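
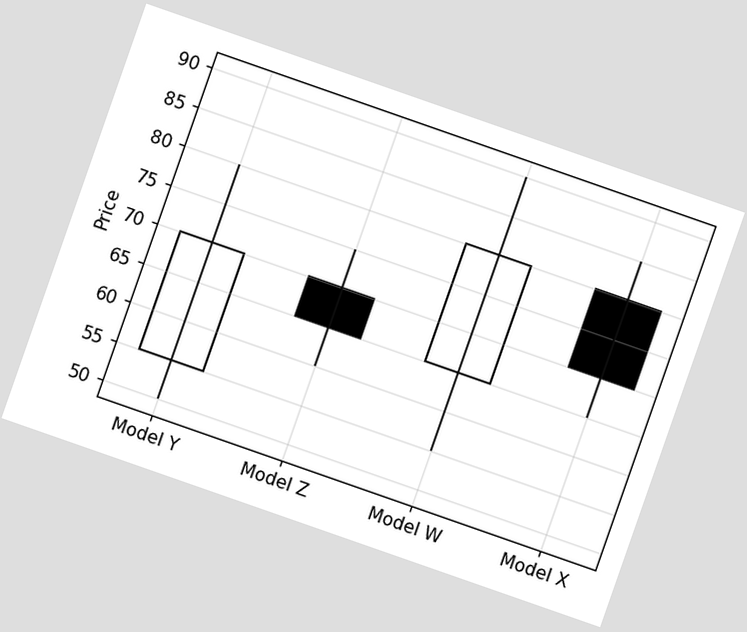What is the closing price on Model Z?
The chart is tilted about 19° clockwise. The Model Z candle closes at 65.

65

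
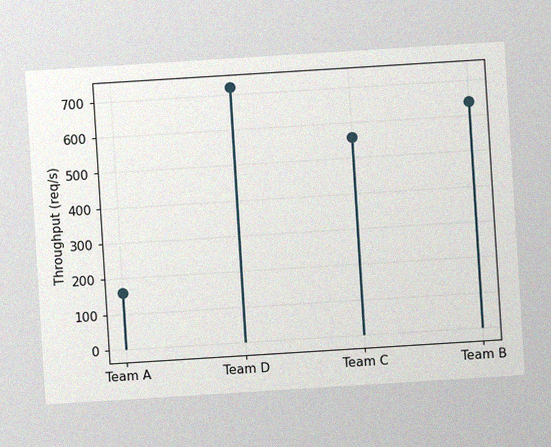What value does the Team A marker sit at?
160req/s

The chart is tilted about 4° counter-clockwise, with some photo noise. The Team A marker sits at 160req/s.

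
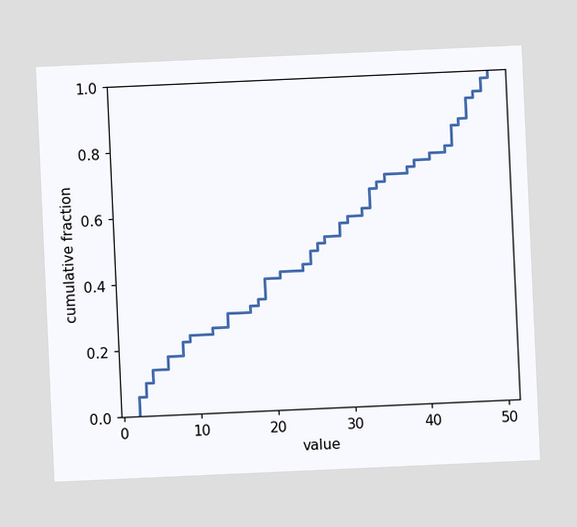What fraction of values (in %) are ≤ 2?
6%

The chart is tilted about 3° counter-clockwise. At x=2 the ECDF step is at 6%.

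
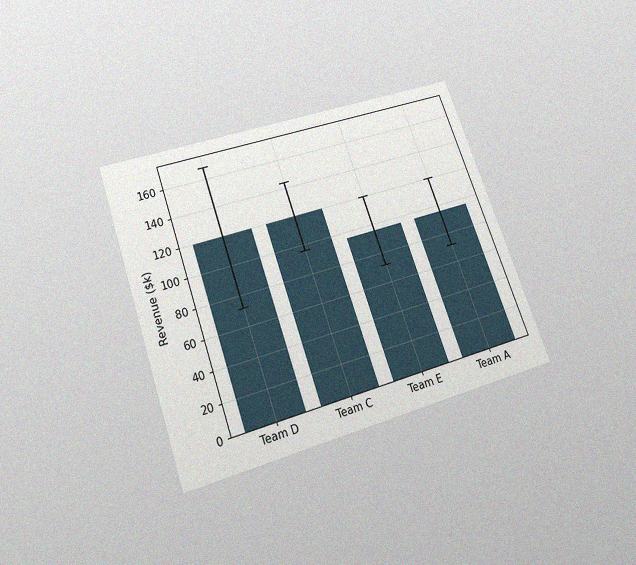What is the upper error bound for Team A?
The chart is tilted about 19° counter-clockwise and viewed slightly from below, with some photo noise. The Team A bar's upper whisker reaches $120k.

$120k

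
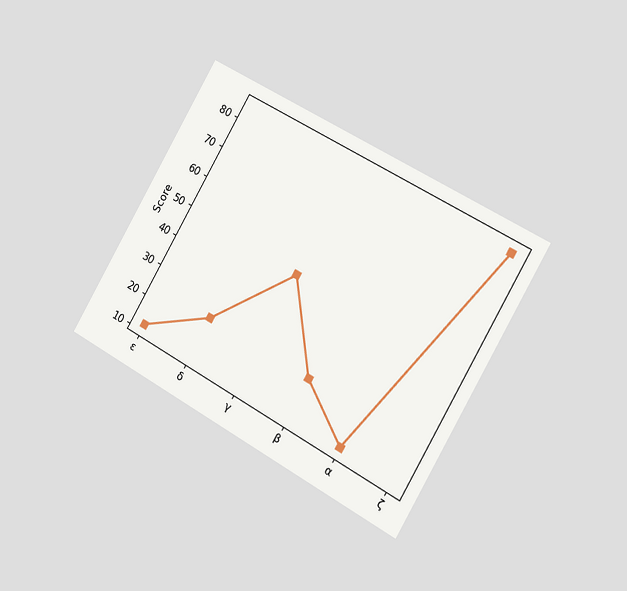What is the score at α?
The chart is tilted about 30° clockwise and viewed slightly from the right. At α, the line is at 12.

12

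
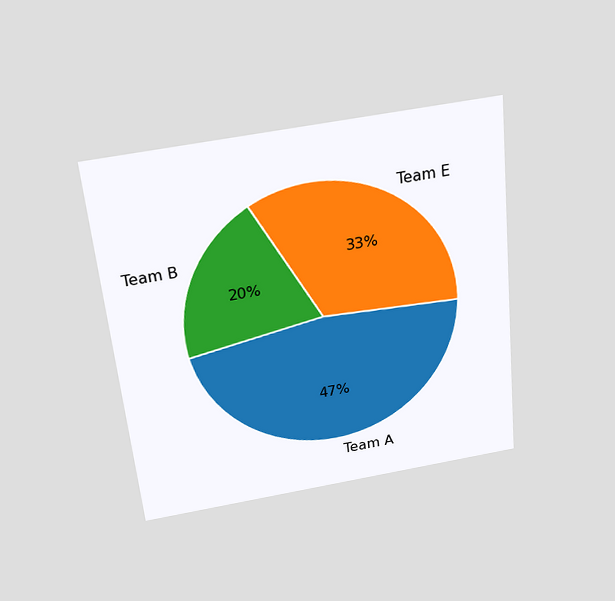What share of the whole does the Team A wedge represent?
47%

The chart is tilted about 6° counter-clockwise and viewed slightly from above. The Team A slice takes up 47% of the pie.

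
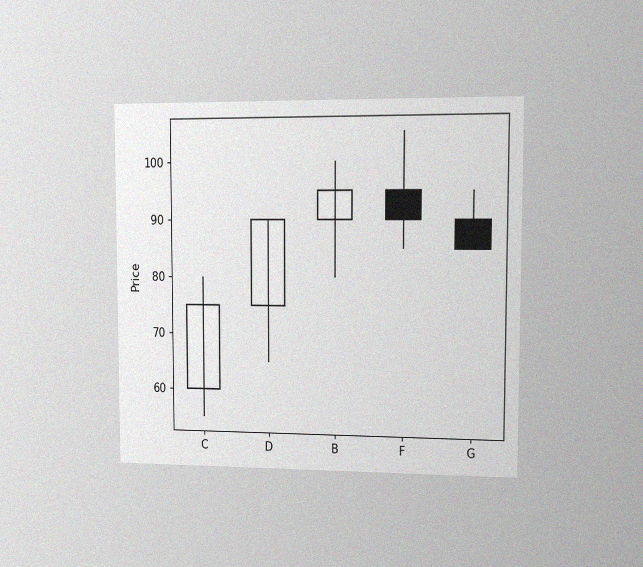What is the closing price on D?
The chart is viewed slightly from the right, with some photo noise. The D candle closes at 90.

90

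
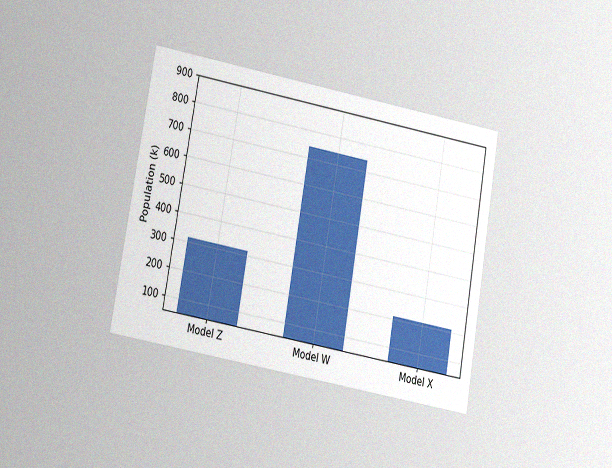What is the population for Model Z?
318k

The chart is tilted about 10° clockwise and viewed at a slight angle, with some photo noise. Reading along the chart's y-axis, the Model Z bar reaches 318k.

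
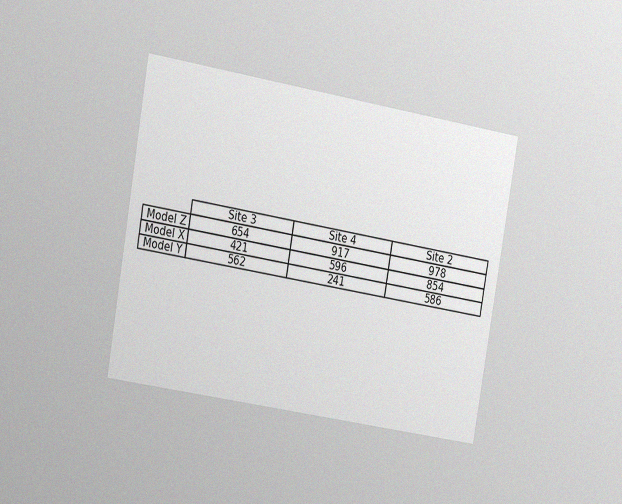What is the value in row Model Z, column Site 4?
917

The chart is tilted about 10° clockwise and viewed slightly from the left, with some photo noise. The (Model Z, Site 4) cell reads 917.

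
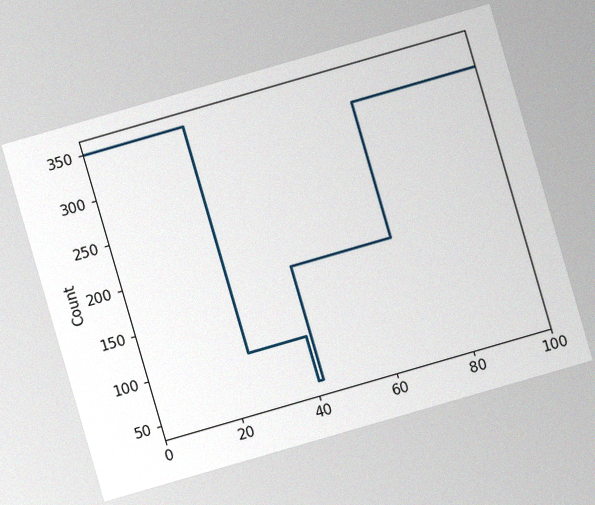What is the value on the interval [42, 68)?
175

The chart is tilted about 16° counter-clockwise, with some photo noise. On [42, 68) the step sits at 175.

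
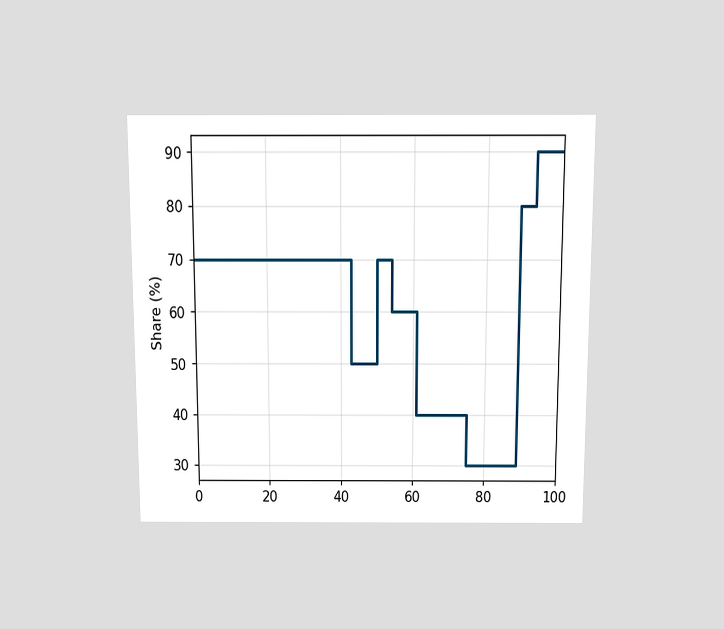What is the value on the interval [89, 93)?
The chart is viewed slightly from above. On [89, 93) the step sits at 80%.

80%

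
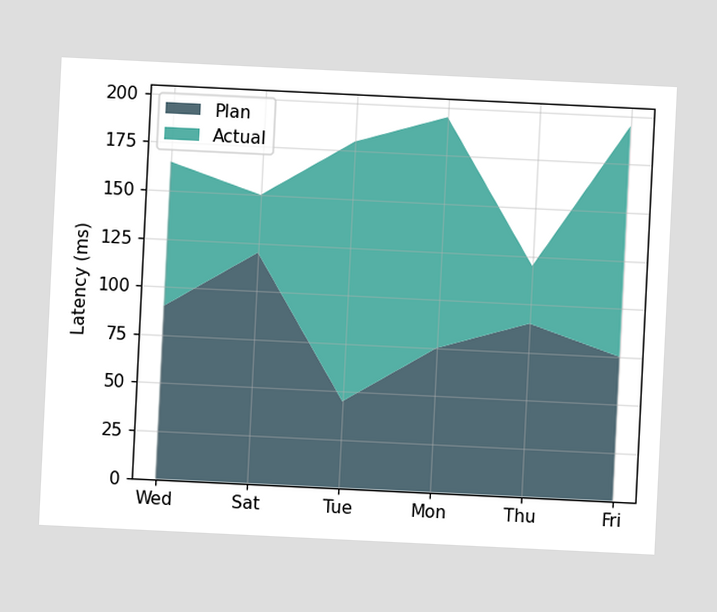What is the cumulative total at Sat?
The chart is tilted about 3° clockwise. The stacked total at Sat reaches 150ms.

150ms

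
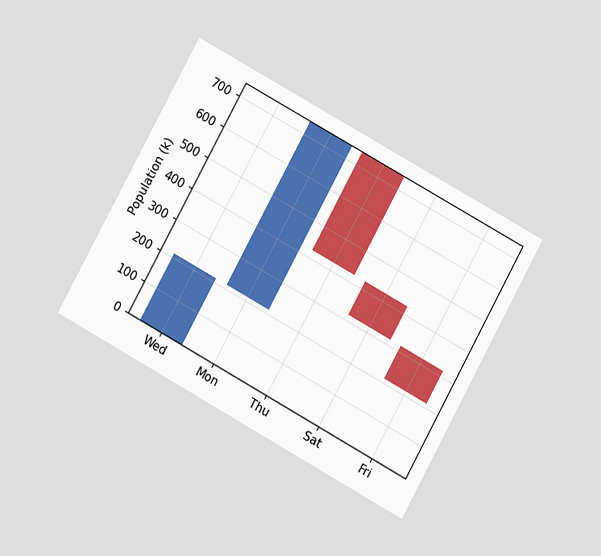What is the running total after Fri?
The chart is tilted about 29° clockwise and viewed at a slight angle. After Fri the running total reaches 212k.

212k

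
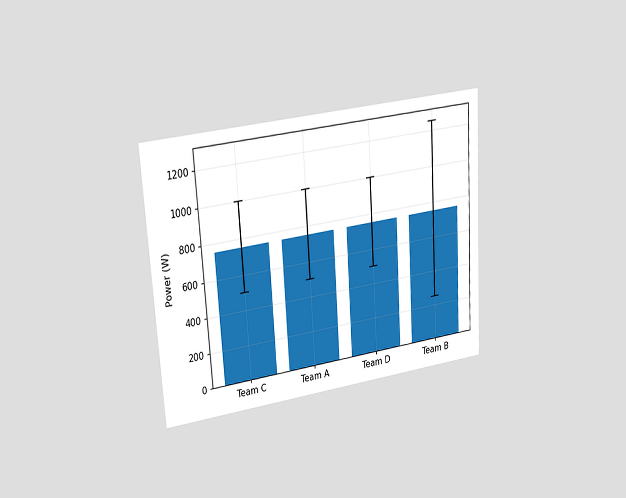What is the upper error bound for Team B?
The chart is tilted about 4° counter-clockwise and viewed at a slight angle. The Team B bar's upper whisker reaches 1250W.

1250W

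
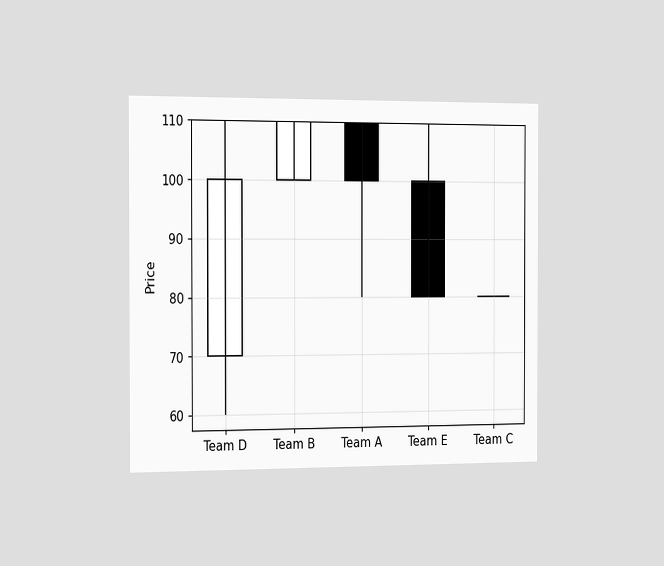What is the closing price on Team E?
The chart is viewed slightly from the left. The Team E candle closes at 80.

80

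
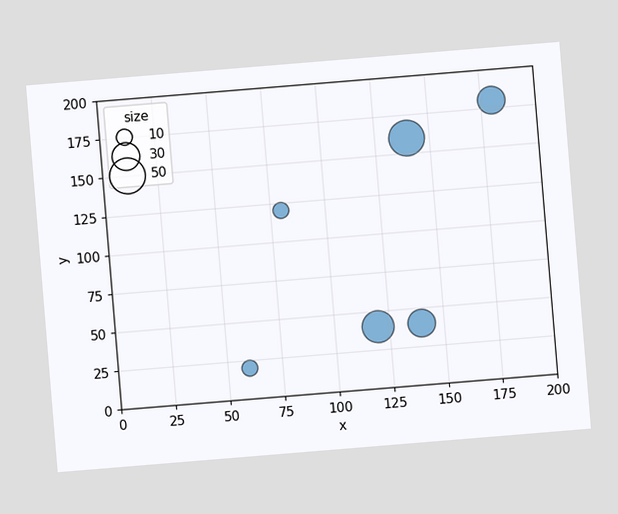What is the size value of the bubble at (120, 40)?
40

The chart is tilted about 5° counter-clockwise. Matching the bubble at (120, 40) against the size legend gives 40.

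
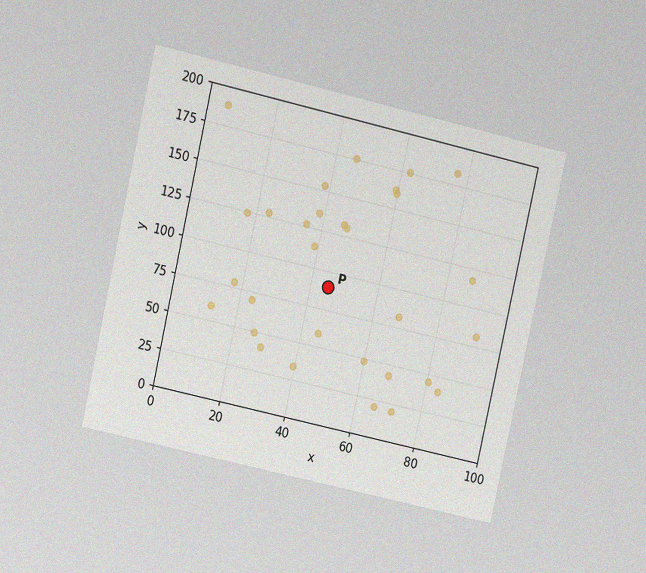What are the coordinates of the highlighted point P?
The chart is tilted about 13° clockwise and viewed at a slight angle, with some photo noise. Following the gridlines from P to each axis, P sits at (45, 90).

(45, 90)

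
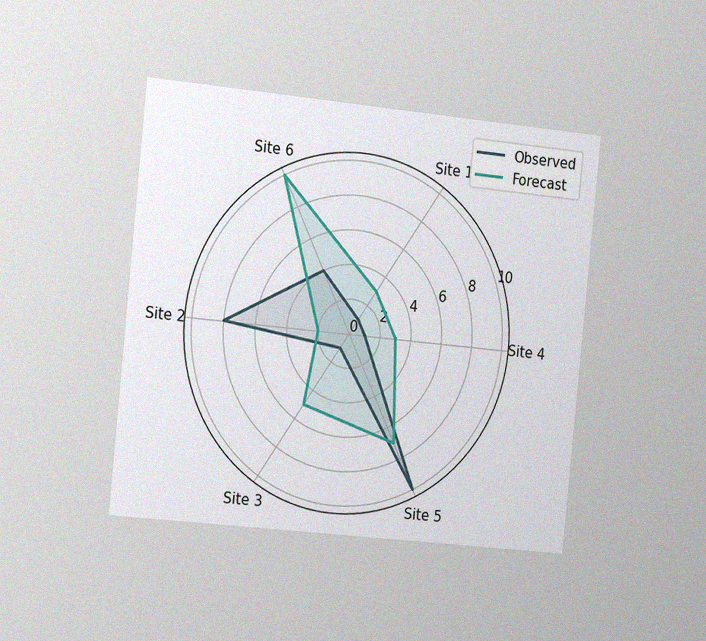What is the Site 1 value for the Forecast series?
3

The chart is tilted about 6° clockwise and viewed slightly from the left, with some photo noise. On the Site 1 axis, Forecast reaches 3.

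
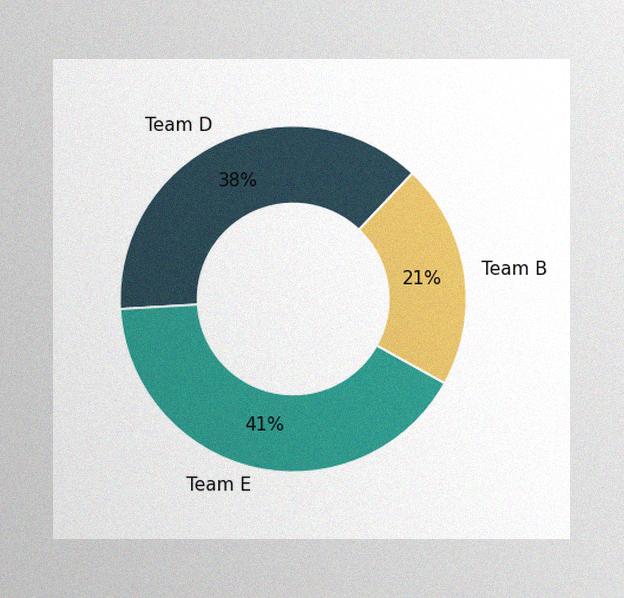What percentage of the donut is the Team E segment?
41%

The image has some photo noise and uneven lighting. The Team E segment takes up 41% of the ring.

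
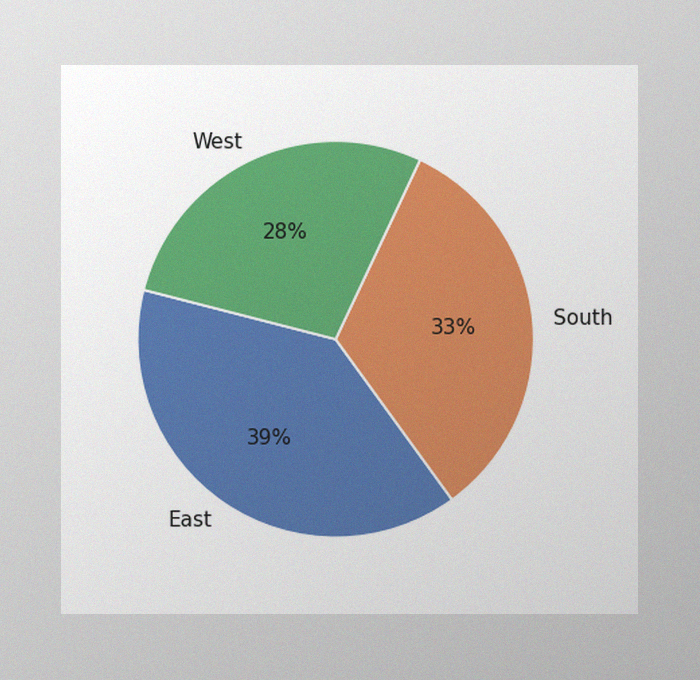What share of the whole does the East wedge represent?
The image has some photo noise and uneven lighting. The East slice takes up 39% of the pie.

39%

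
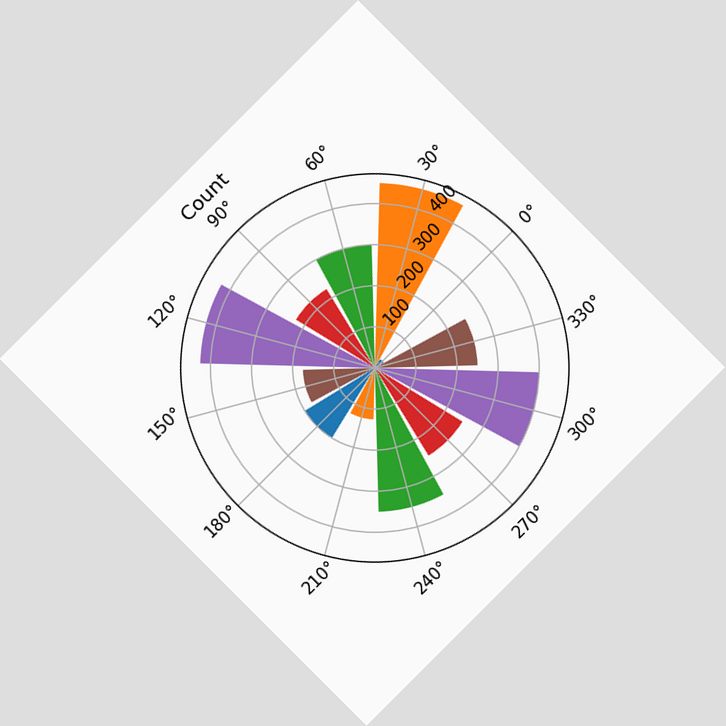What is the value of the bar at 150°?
The chart is tilted about 45° counter-clockwise. The bar at 150° reaches 175 on the radial axis.

175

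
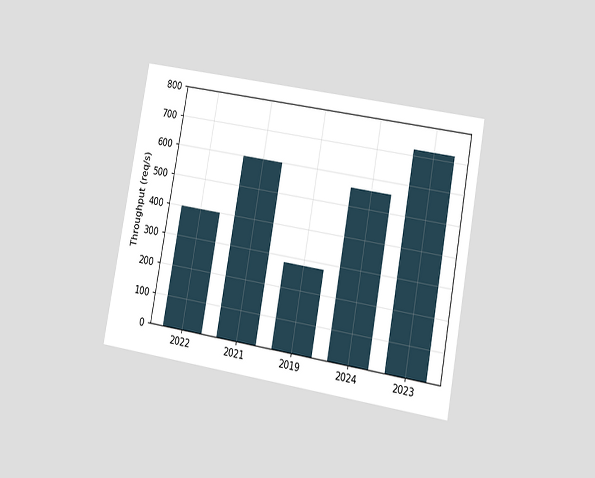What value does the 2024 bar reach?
560req/s

The chart is tilted about 10° clockwise and viewed at a slight angle. Reading along the chart's y-axis, the 2024 bar reaches 560req/s.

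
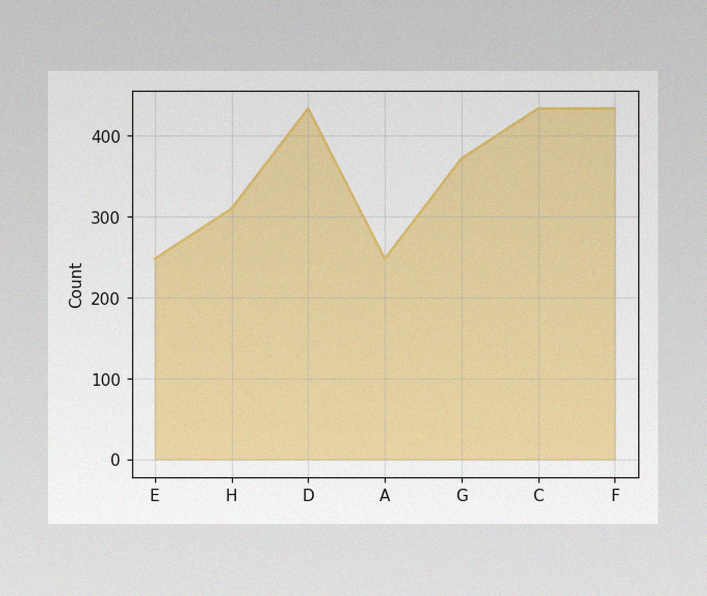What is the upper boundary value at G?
The image has some photo noise and uneven lighting. At G the upper boundary is at 372.

372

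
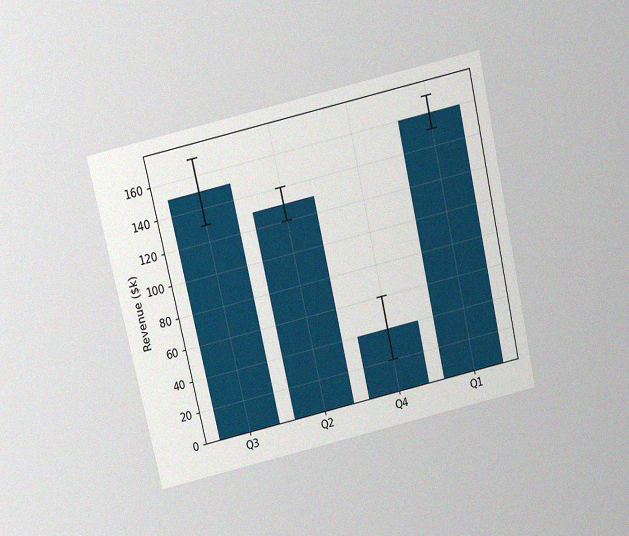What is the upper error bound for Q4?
The chart is tilted about 13° counter-clockwise and viewed slightly from above, with some photo noise. The Q4 bar's upper whisker reaches $60k.

$60k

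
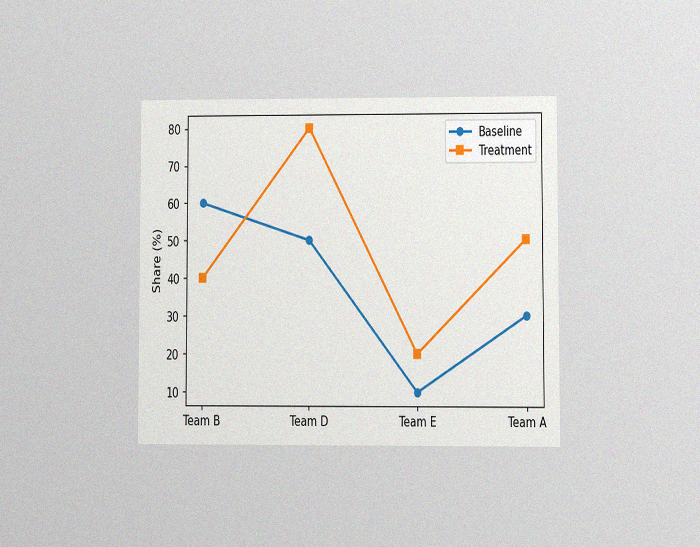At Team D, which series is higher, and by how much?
The chart is viewed at a slight angle, with some photo noise. At Team D, Treatment sits above the other line by 30%.

Treatment, by 30%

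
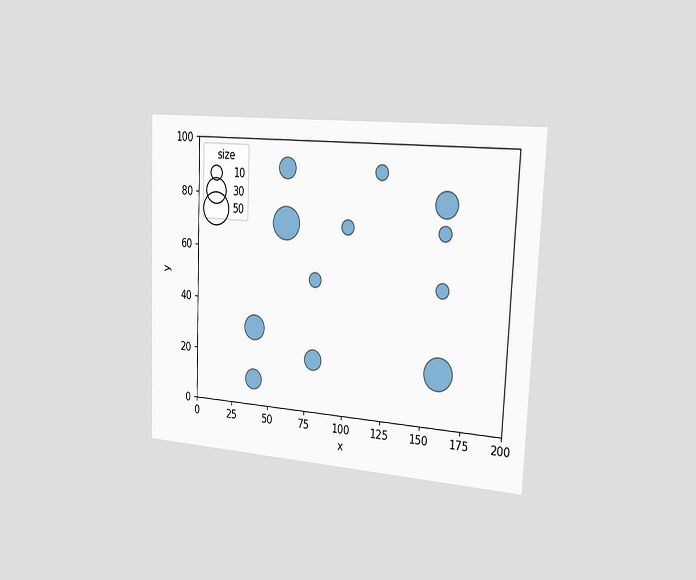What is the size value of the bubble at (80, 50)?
10

The chart is tilted about 2° clockwise and viewed slightly from the right. Matching the bubble at (80, 50) against the size legend gives 10.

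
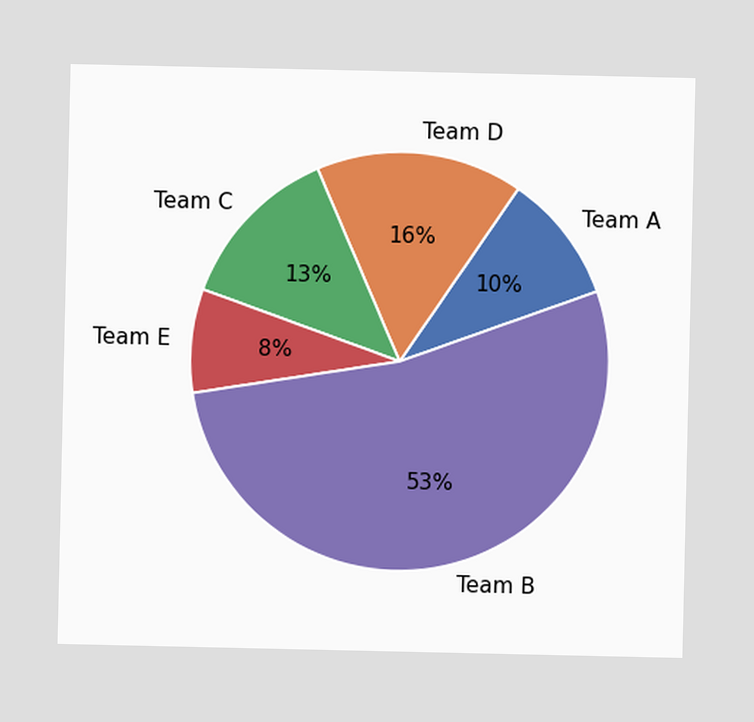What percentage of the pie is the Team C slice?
The Team C slice takes up 13% of the pie.

13%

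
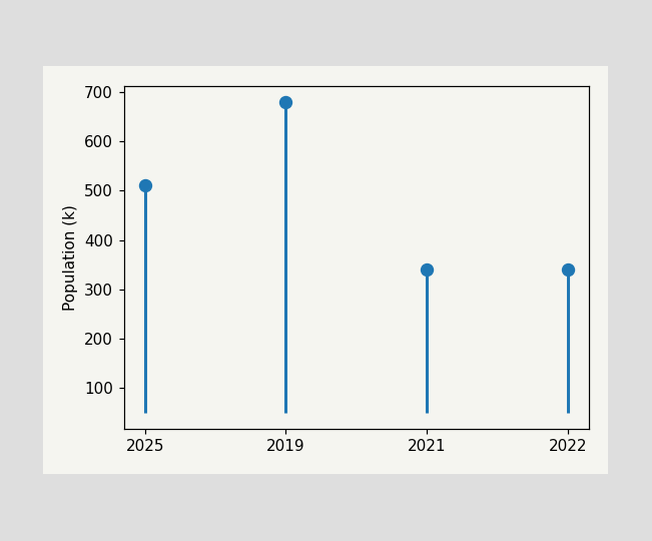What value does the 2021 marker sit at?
340k

The 2021 marker sits at 340k.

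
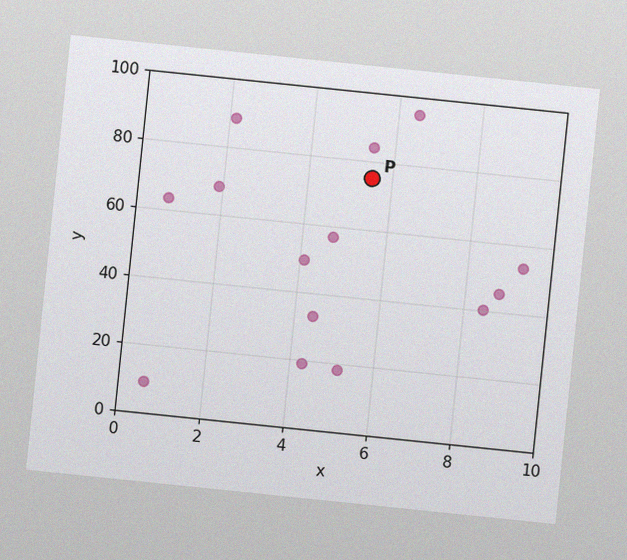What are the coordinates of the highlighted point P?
(5.5, 75)

The chart is tilted about 6° clockwise, with some photo noise. Following the gridlines from P to each axis, P sits at (5.5, 75).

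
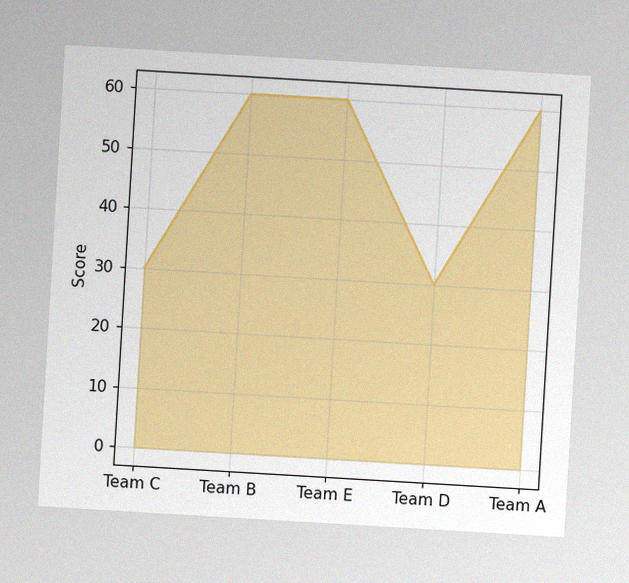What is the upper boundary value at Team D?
The chart is tilted about 3° clockwise, with some photo noise. At Team D the upper boundary is at 30.

30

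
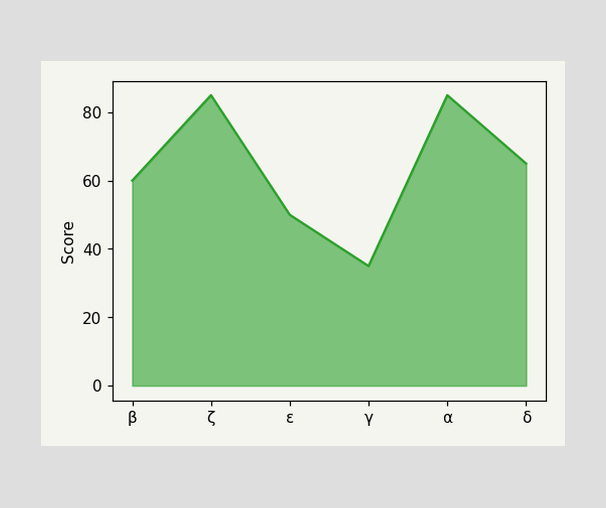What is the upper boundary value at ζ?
85

At ζ the upper boundary is at 85.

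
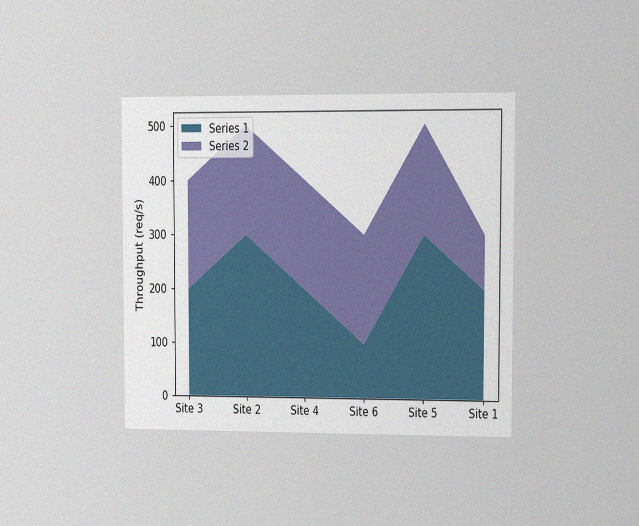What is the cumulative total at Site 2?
The chart is viewed at a slight angle, with some photo noise. The stacked total at Site 2 reaches 500req/s.

500req/s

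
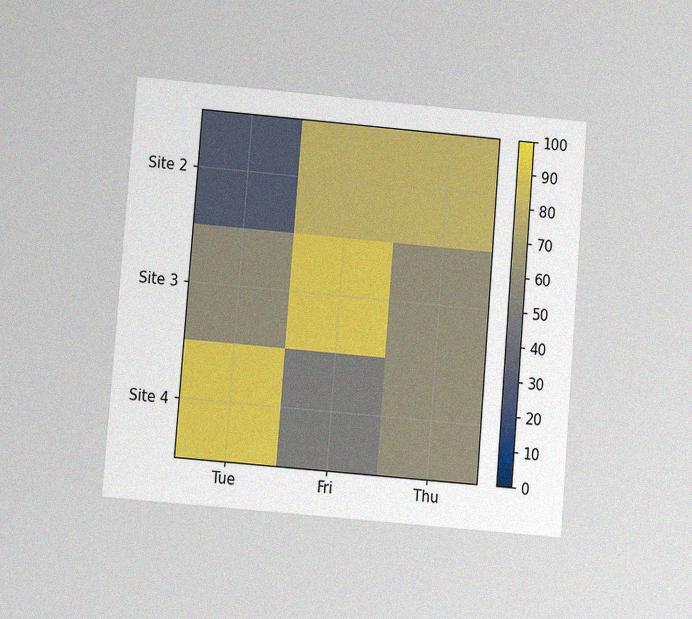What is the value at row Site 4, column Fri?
50

The chart is tilted about 5° clockwise and viewed at a slight angle, with some photo noise. Matching cell (Site 4, Fri) against the colorbar gives 50.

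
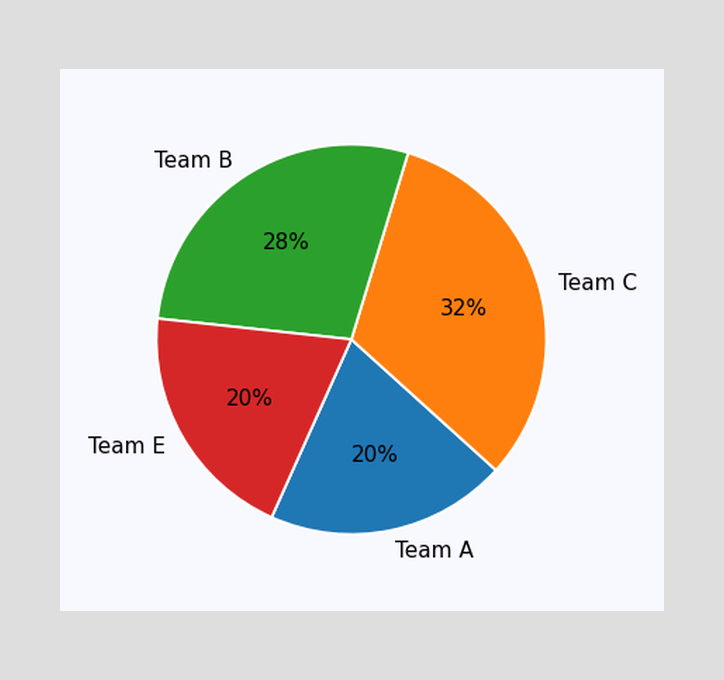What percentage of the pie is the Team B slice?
28%

The Team B slice takes up 28% of the pie.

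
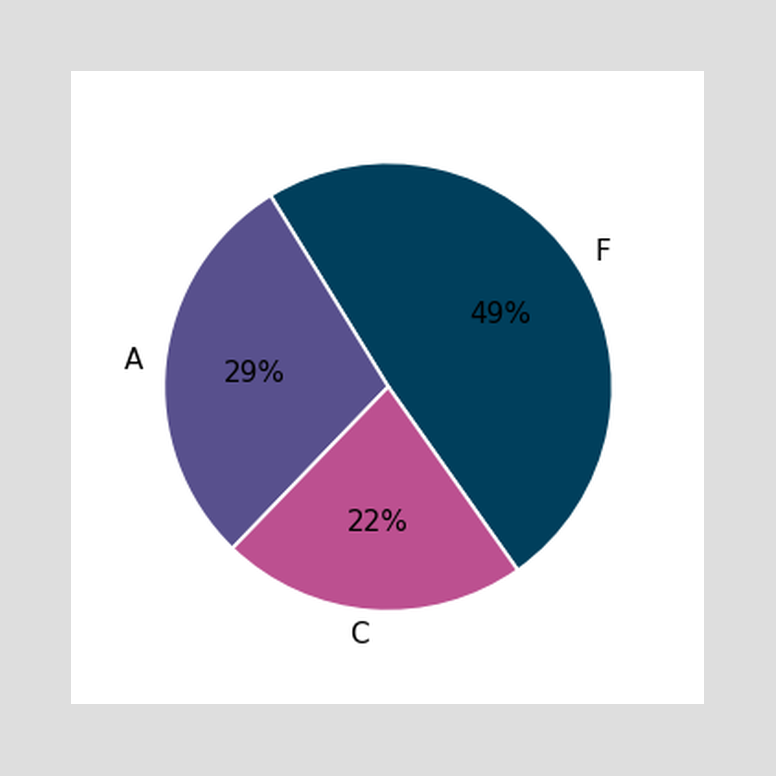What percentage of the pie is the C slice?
22%

The C slice takes up 22% of the pie.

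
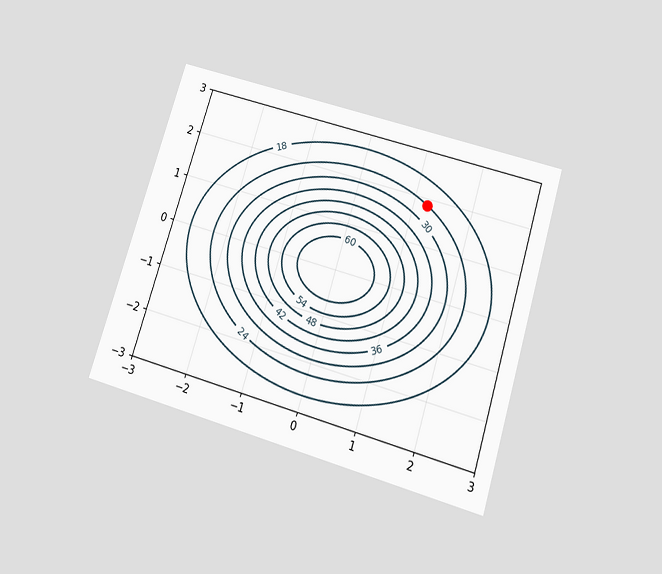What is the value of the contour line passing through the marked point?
24

The chart is tilted about 17° clockwise and viewed slightly from below. The marked point sits on the contour labelled 24.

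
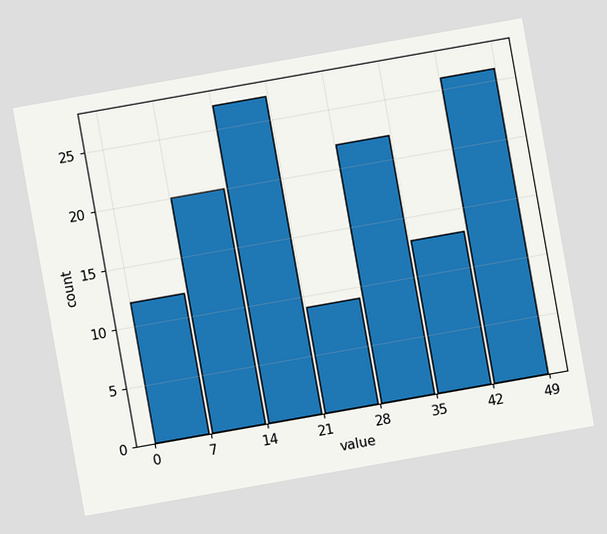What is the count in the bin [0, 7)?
The chart is tilted about 10° counter-clockwise. The [0, 7) bin has height 12.

12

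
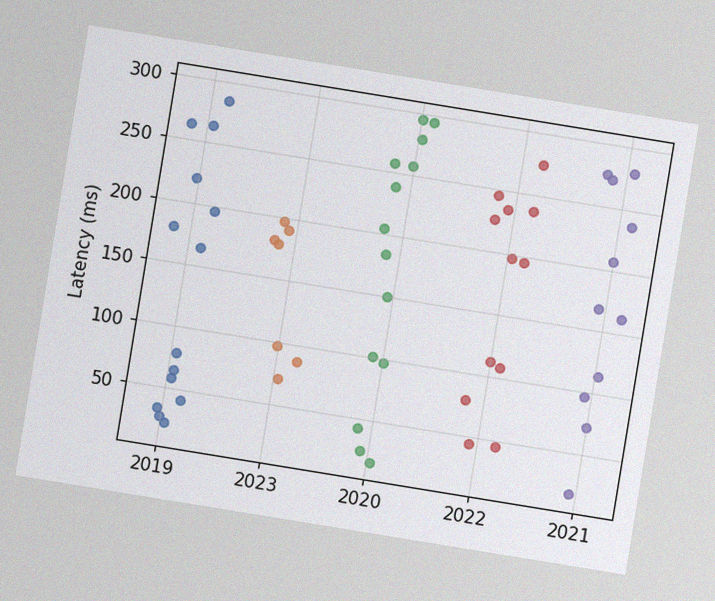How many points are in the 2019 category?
The chart is tilted about 9° clockwise, with some photo noise. Counting the markers in the 2019 column gives 14.

14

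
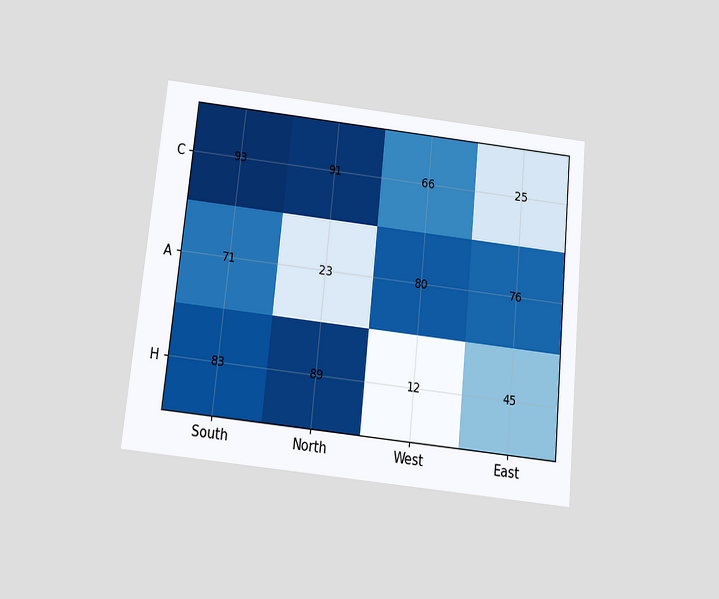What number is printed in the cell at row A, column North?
The chart is tilted about 6° clockwise and viewed slightly from below. The (A, North) cell reads 23.

23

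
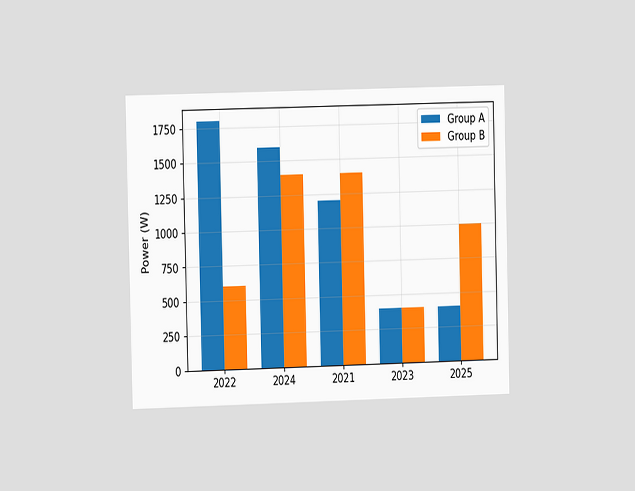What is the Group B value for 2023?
The chart is viewed at a slight angle. The Group B bar at 2023 reaches 400W on the y-axis.

400W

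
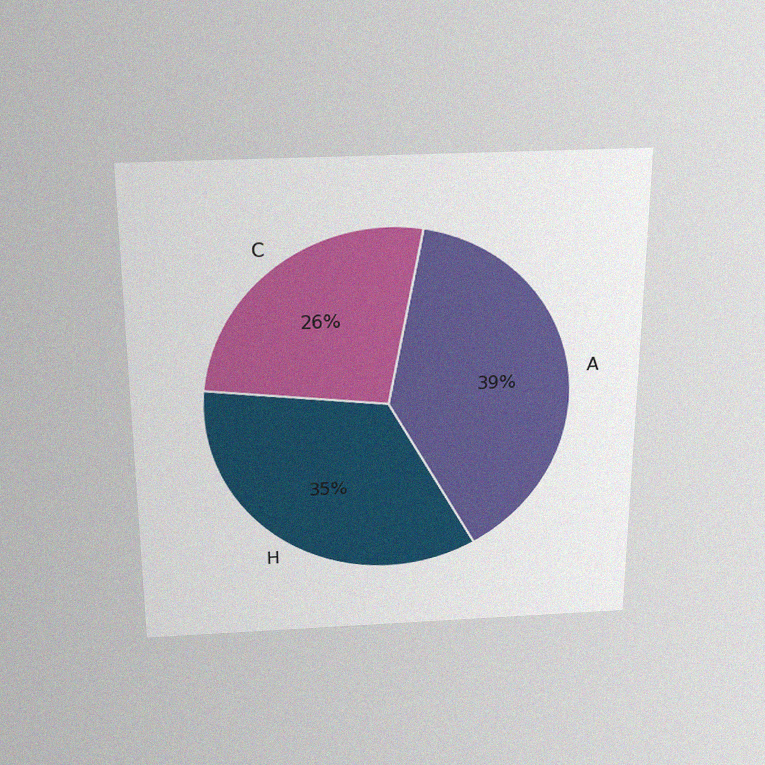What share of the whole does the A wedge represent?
The chart is viewed slightly from above, with some photo noise. The A slice takes up 39% of the pie.

39%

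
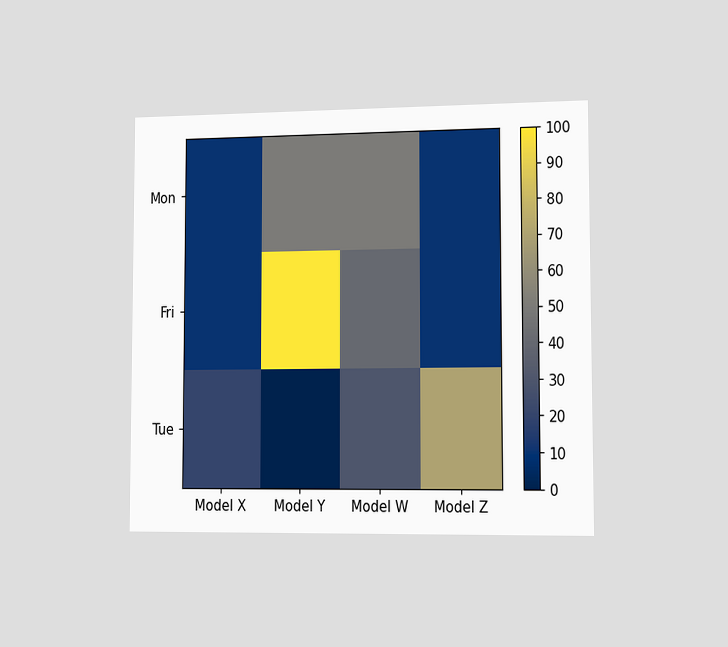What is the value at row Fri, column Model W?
40

The chart is viewed slightly from the right. Matching cell (Fri, Model W) against the colorbar gives 40.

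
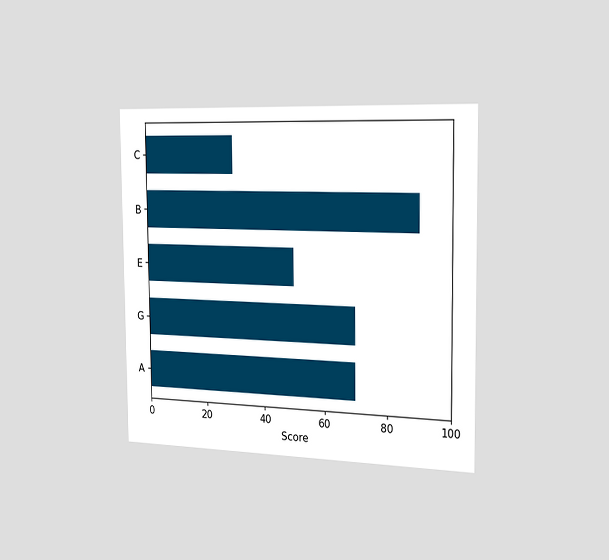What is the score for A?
70

The chart is viewed slightly from the right. Reading along the chart's x-axis, the A bar reaches 70.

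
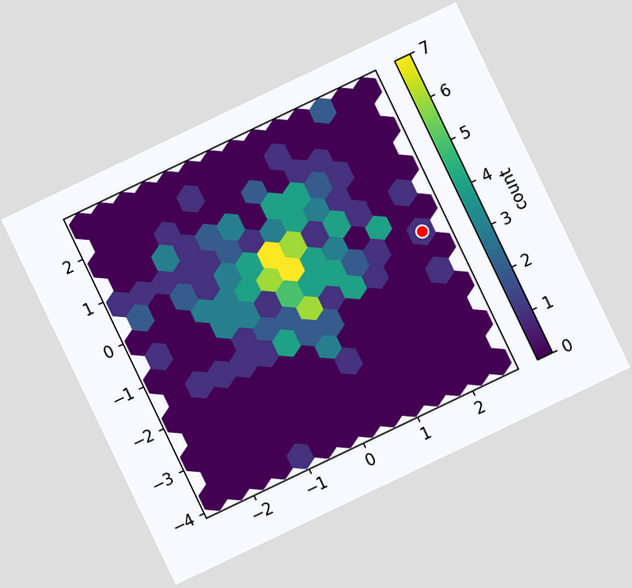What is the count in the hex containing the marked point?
The chart is tilted about 26° counter-clockwise. The marked hex reads 1 on the colorbar.

1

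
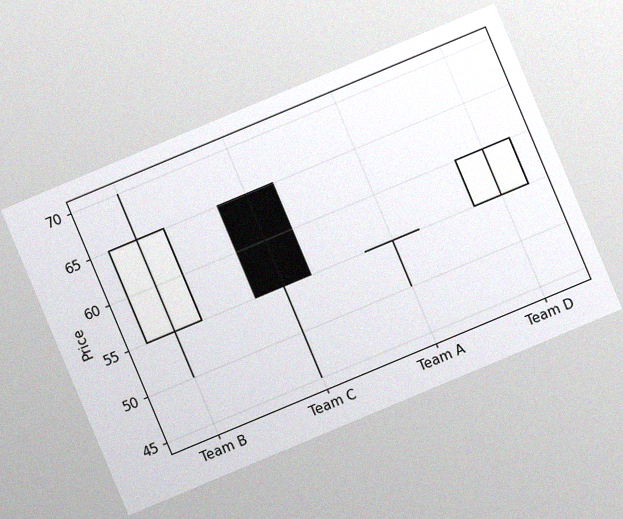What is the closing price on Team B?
The chart is tilted about 23° counter-clockwise, with some photo noise. The Team B candle closes at 65.

65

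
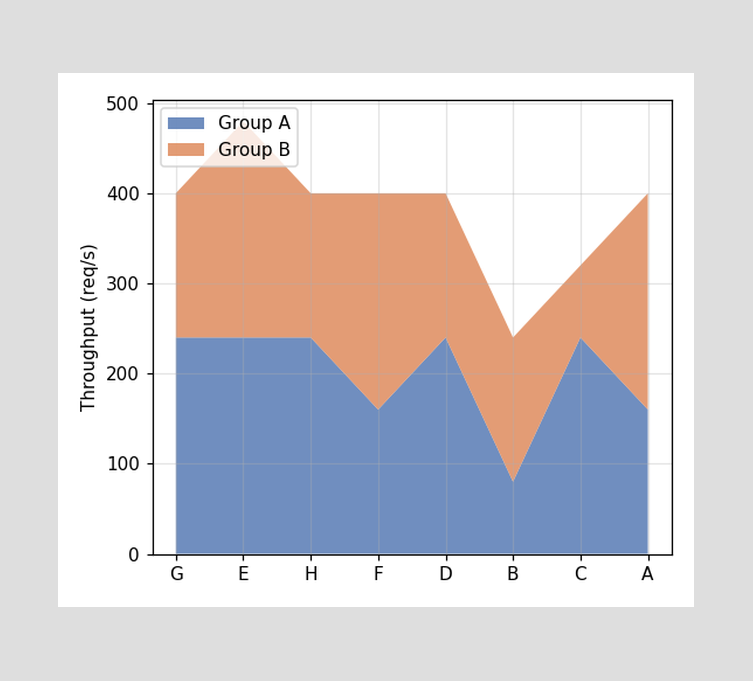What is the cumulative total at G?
400req/s

The stacked total at G reaches 400req/s.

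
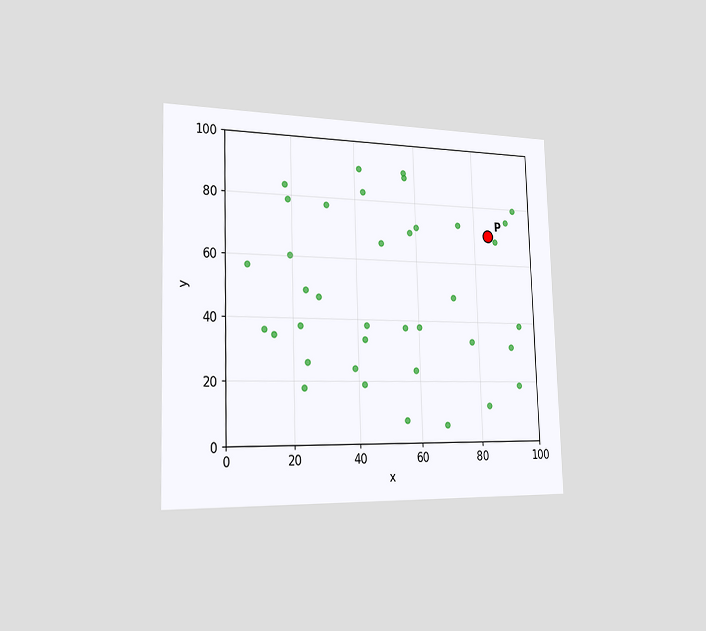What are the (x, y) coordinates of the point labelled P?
The chart is viewed slightly from the left. Following the gridlines from P to each axis, P sits at (85, 70).

(85, 70)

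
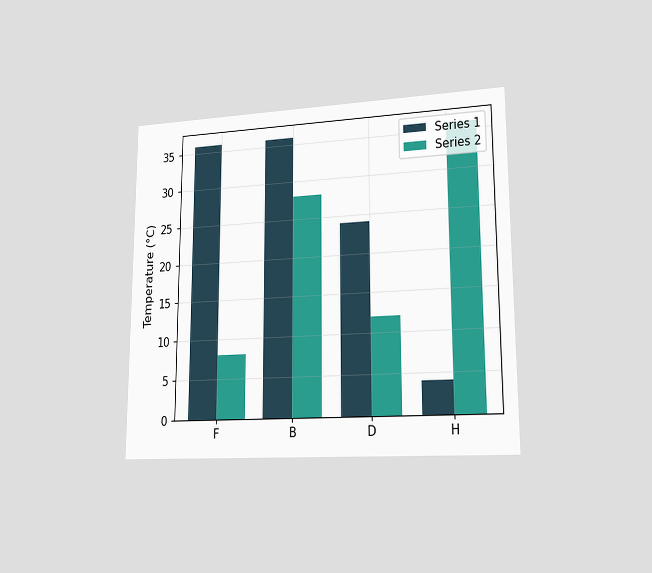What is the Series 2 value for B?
28°C

The chart is viewed slightly from the right. The Series 2 bar at B reaches 28°C on the y-axis.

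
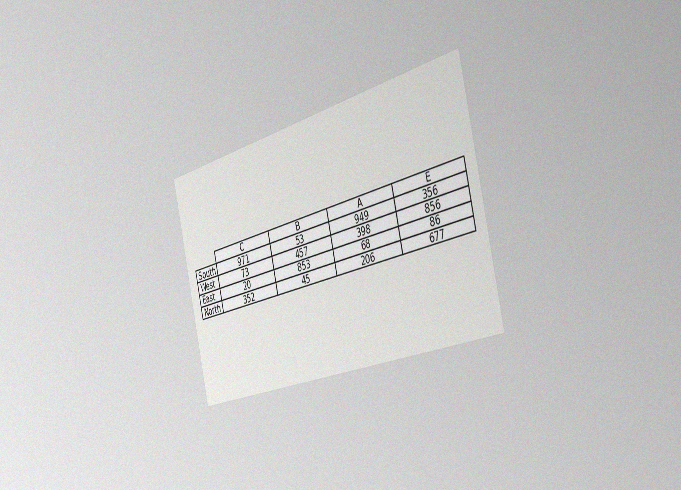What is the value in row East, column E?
86

The chart is tilted about 14° counter-clockwise and viewed slightly from the right, with some photo noise. The (East, E) cell reads 86.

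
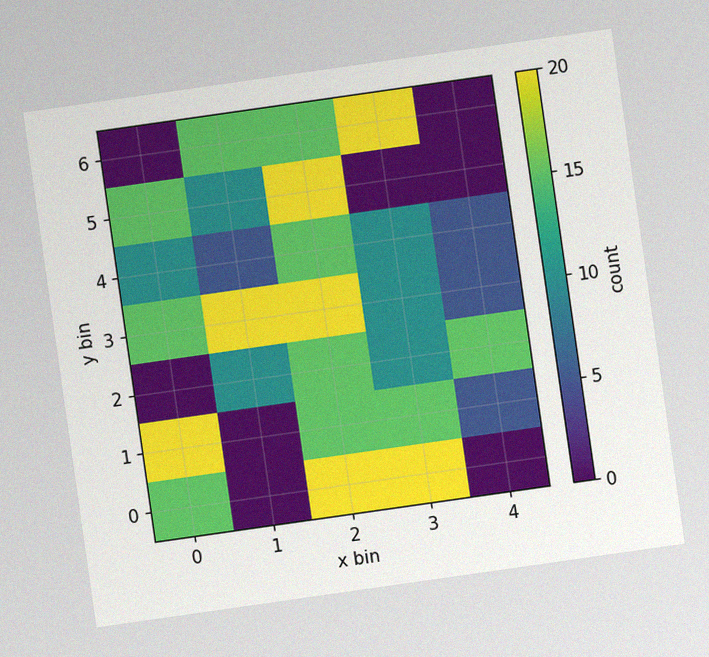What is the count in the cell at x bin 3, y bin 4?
10

The chart is tilted about 8° counter-clockwise, with some photo noise. Matching the cell (3, 4) against the colorbar gives 10.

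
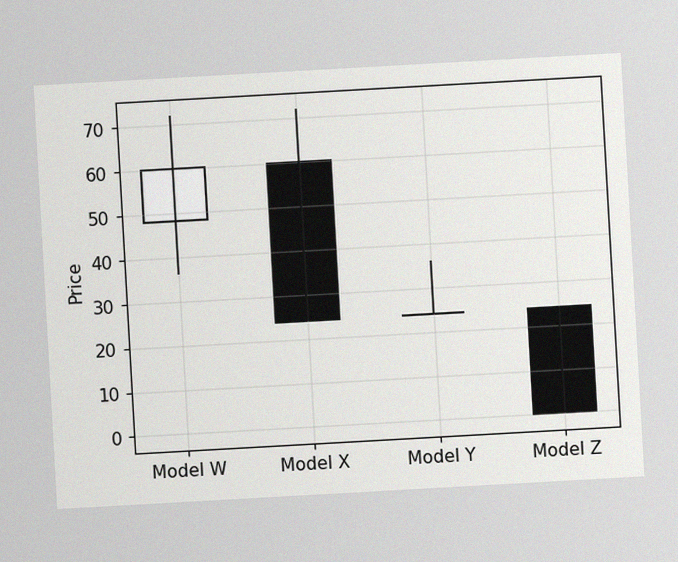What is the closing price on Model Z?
0

The chart is tilted about 3° counter-clockwise, with some photo noise. The Model Z candle closes at 0.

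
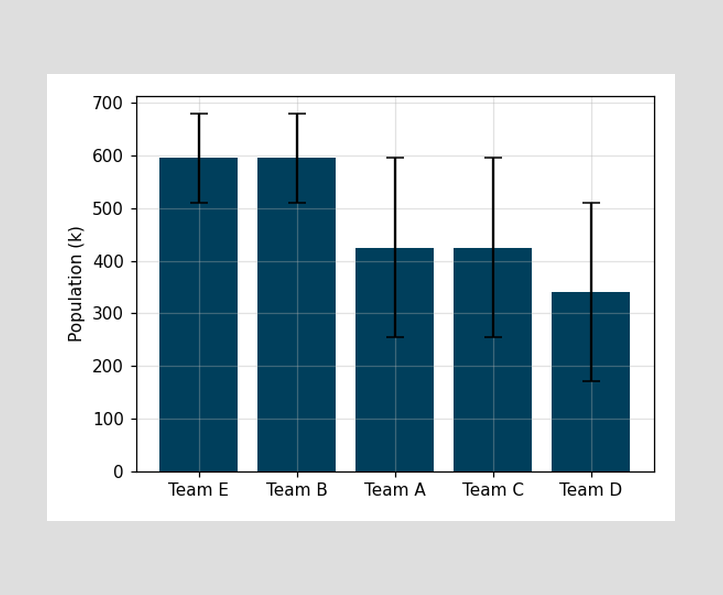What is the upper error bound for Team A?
The Team A bar's upper whisker reaches 595k.

595k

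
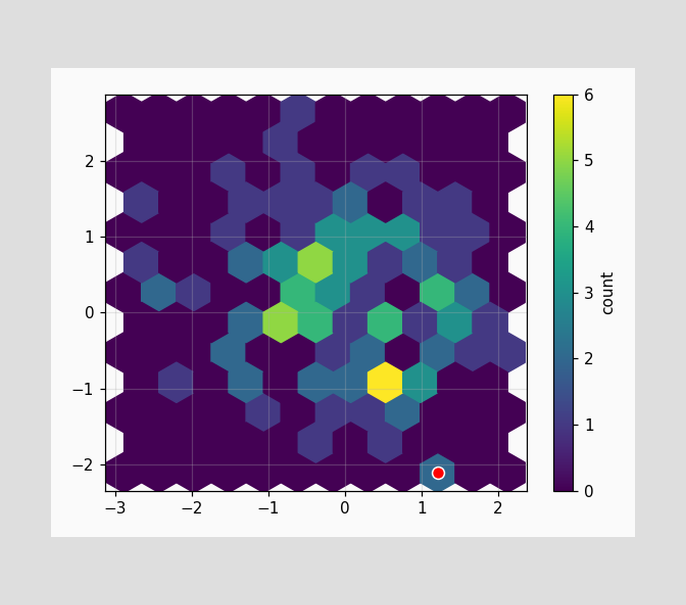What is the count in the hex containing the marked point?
2

The marked hex reads 2 on the colorbar.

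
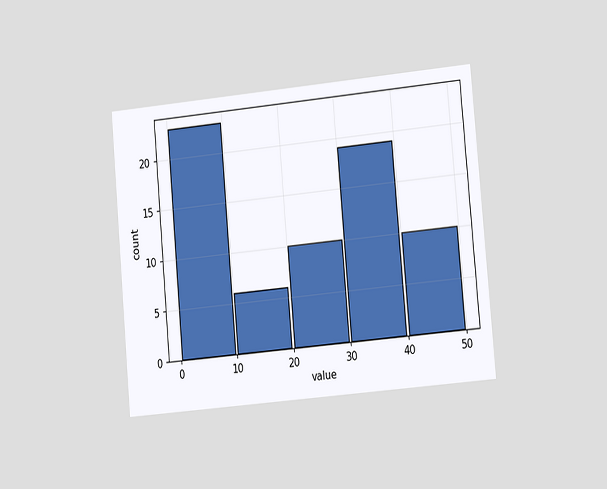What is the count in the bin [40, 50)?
The chart is tilted about 5° counter-clockwise and viewed slightly from the right. The [40, 50) bin has height 10.

10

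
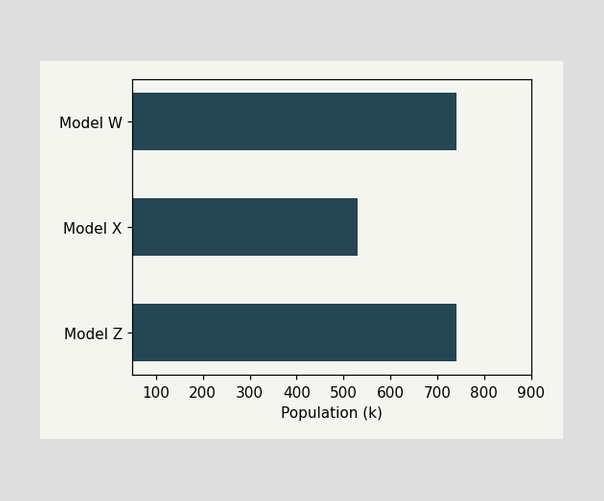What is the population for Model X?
Reading along the chart's x-axis, the Model X bar reaches 530k.

530k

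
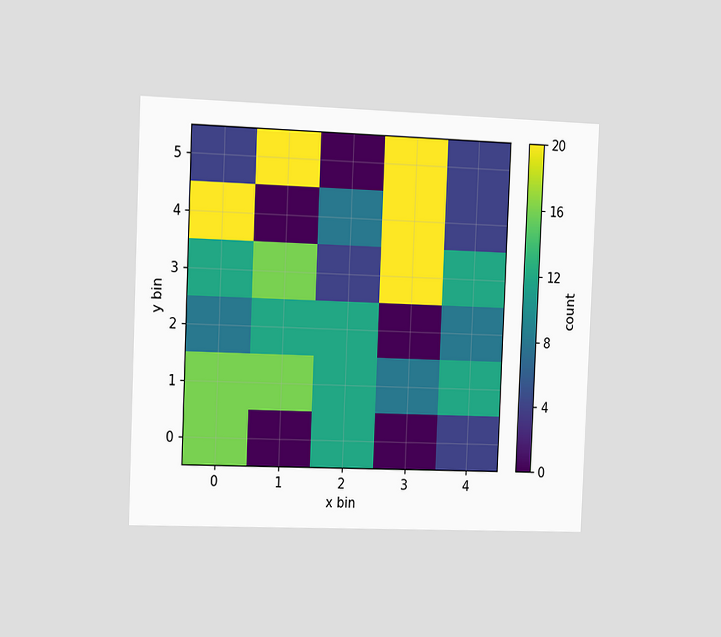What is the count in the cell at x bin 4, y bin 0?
The chart is tilted about 2° clockwise and viewed slightly from the left. Matching the cell (4, 0) against the colorbar gives 4.

4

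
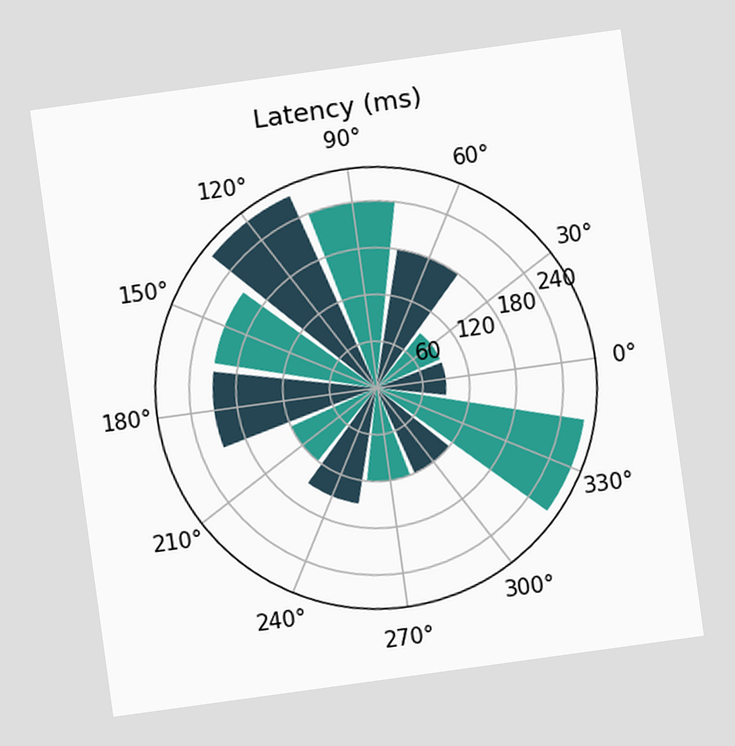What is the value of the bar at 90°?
The chart is tilted about 8° counter-clockwise. The bar at 90° reaches 240ms on the radial axis.

240ms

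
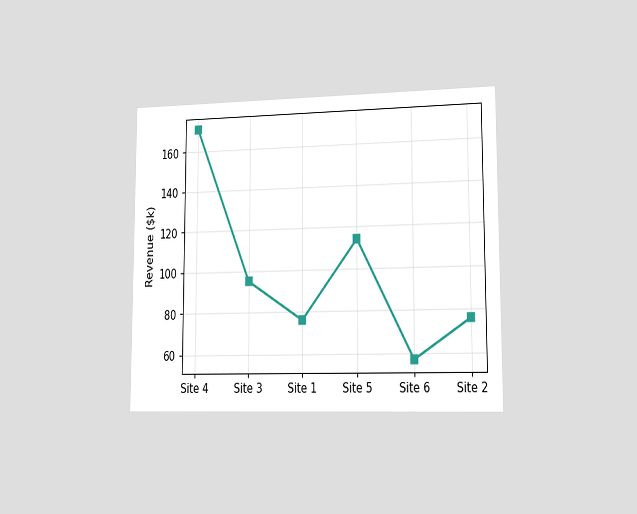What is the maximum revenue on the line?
$171k

The chart is viewed slightly from the right. The highest point is at Site 4, and reading across to the y-axis gives $171k.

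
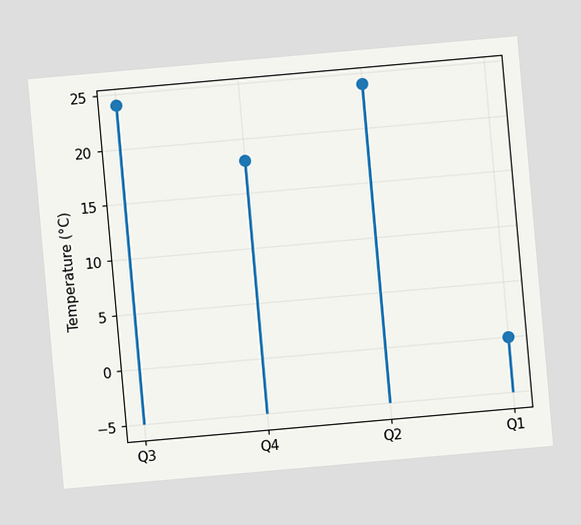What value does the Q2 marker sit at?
24°C

The chart is tilted about 5° counter-clockwise. The Q2 marker sits at 24°C.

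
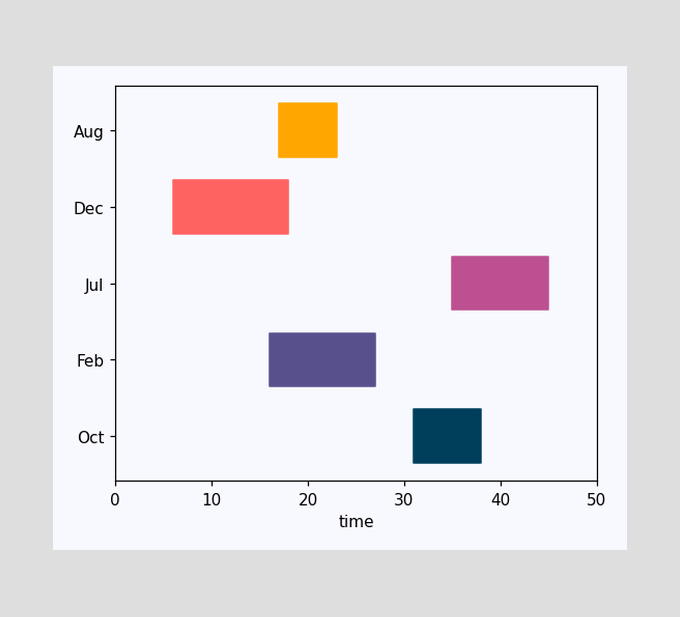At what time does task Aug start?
The Aug bar begins at t=17.

17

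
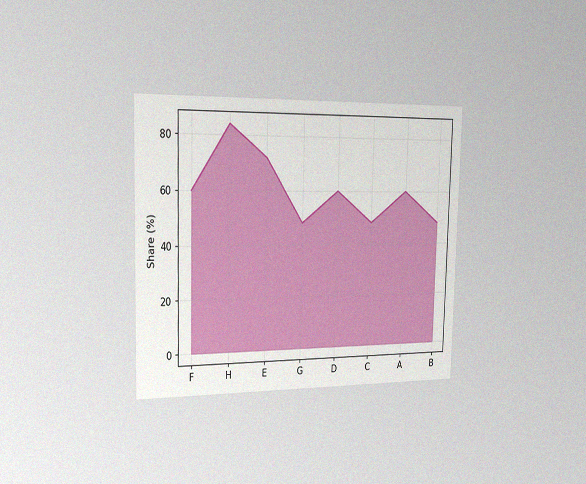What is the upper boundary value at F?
The chart is viewed slightly from the left, with some photo noise. At F the upper boundary is at 60%.

60%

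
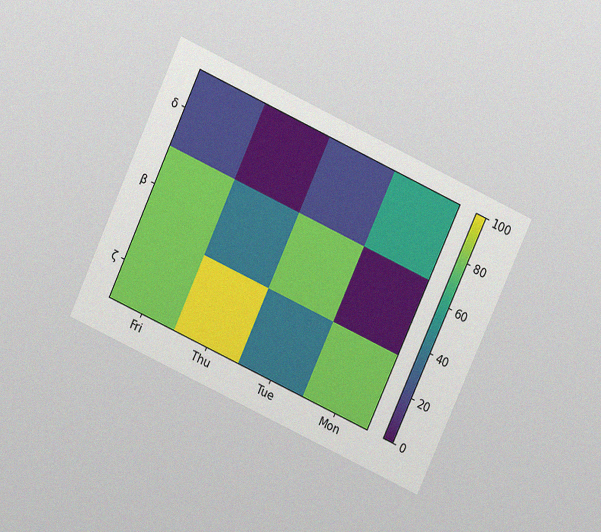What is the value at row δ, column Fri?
The chart is tilted about 25° clockwise and viewed at a slight angle, with some photo noise. Matching cell (δ, Fri) against the colorbar gives 20.

20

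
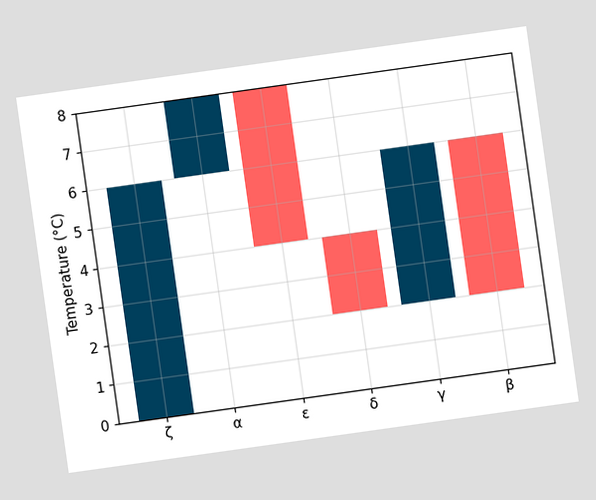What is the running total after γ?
The chart is tilted about 8° counter-clockwise. After γ the running total reaches 6°C.

6°C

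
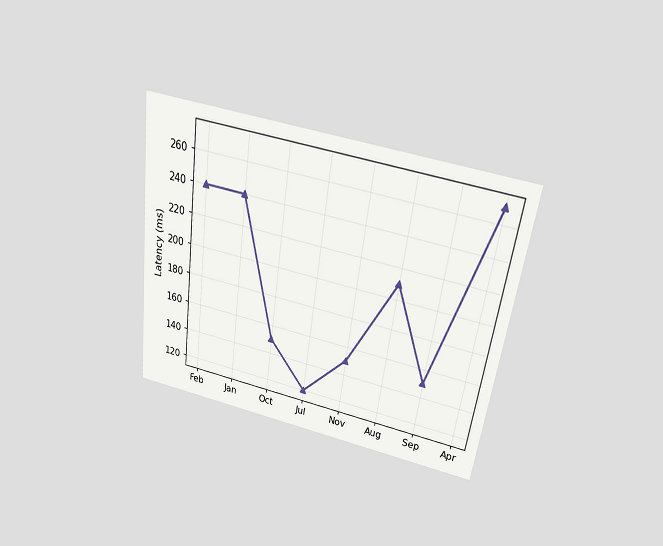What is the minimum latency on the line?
120ms

The chart is tilted about 8° clockwise and viewed slightly from above. The lowest point is at Jul, and reading across to the y-axis gives 120ms.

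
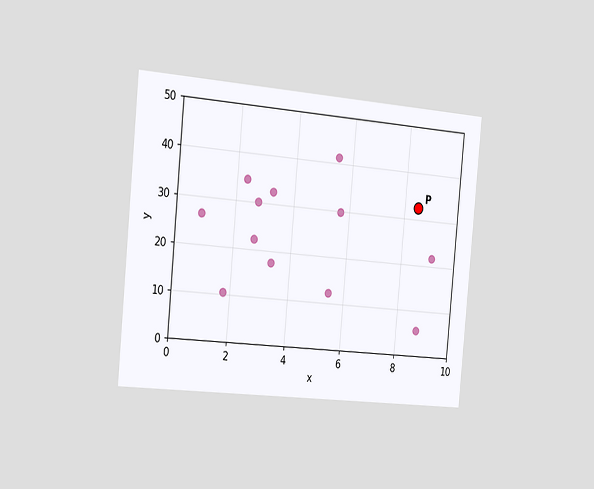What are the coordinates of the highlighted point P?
The chart is tilted about 5° clockwise and viewed slightly from the left. Following the gridlines from P to each axis, P sits at (8.5, 32.5).

(8.5, 32.5)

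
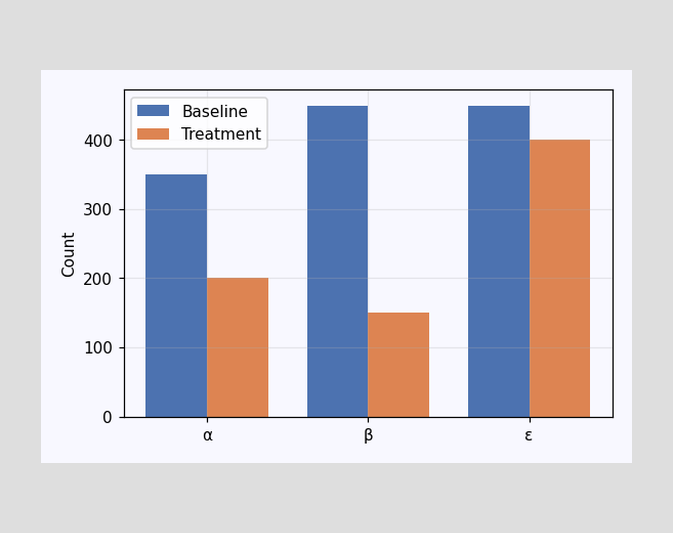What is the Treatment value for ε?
400

The Treatment bar at ε reaches 400 on the y-axis.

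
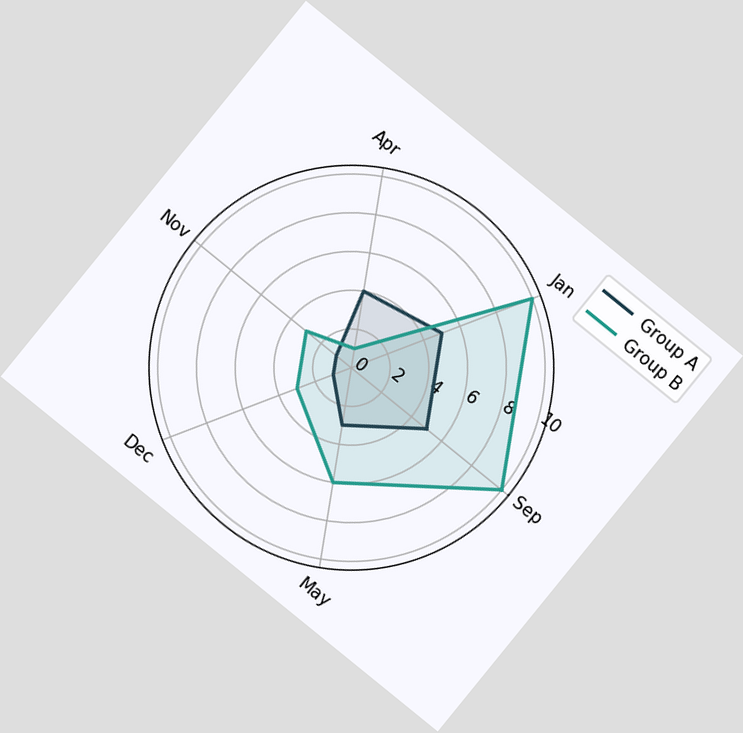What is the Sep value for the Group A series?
5

The chart is tilted about 39° clockwise. On the Sep axis, Group A reaches 5.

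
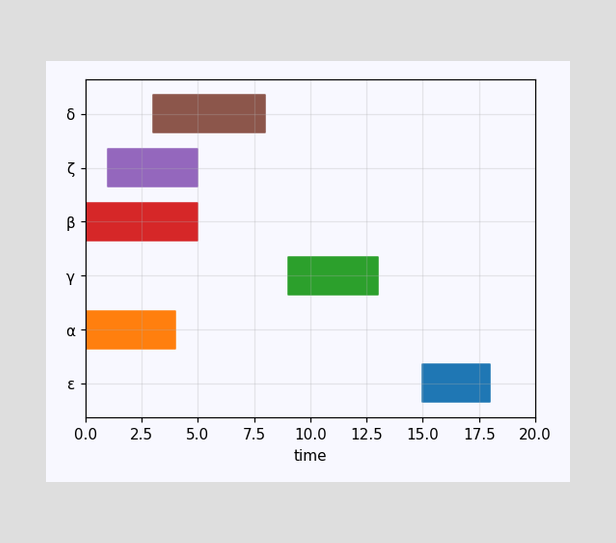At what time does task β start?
The β bar begins at t=0.

0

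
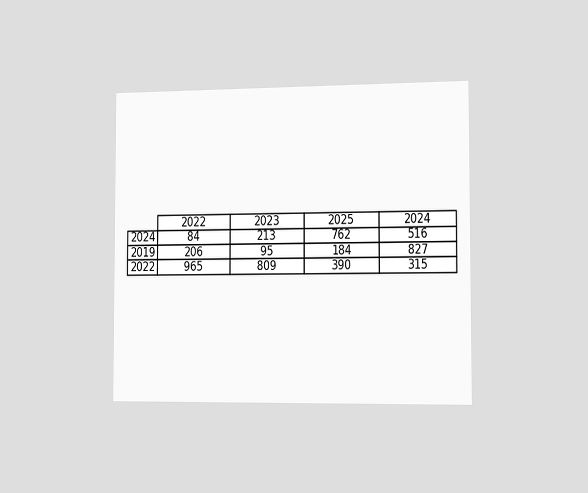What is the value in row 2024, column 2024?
516

The chart is viewed slightly from the right. The (2024, 2024) cell reads 516.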